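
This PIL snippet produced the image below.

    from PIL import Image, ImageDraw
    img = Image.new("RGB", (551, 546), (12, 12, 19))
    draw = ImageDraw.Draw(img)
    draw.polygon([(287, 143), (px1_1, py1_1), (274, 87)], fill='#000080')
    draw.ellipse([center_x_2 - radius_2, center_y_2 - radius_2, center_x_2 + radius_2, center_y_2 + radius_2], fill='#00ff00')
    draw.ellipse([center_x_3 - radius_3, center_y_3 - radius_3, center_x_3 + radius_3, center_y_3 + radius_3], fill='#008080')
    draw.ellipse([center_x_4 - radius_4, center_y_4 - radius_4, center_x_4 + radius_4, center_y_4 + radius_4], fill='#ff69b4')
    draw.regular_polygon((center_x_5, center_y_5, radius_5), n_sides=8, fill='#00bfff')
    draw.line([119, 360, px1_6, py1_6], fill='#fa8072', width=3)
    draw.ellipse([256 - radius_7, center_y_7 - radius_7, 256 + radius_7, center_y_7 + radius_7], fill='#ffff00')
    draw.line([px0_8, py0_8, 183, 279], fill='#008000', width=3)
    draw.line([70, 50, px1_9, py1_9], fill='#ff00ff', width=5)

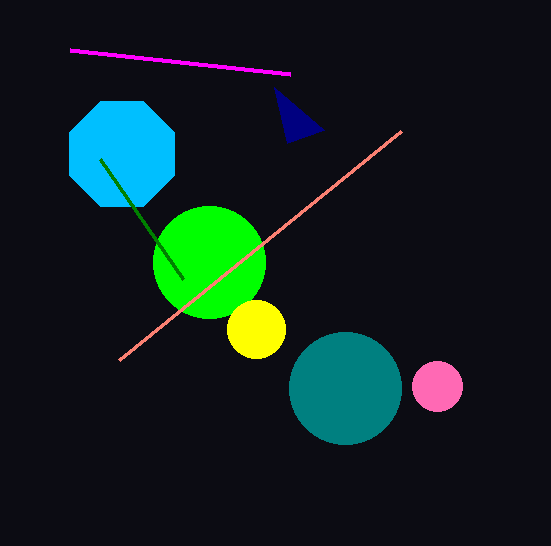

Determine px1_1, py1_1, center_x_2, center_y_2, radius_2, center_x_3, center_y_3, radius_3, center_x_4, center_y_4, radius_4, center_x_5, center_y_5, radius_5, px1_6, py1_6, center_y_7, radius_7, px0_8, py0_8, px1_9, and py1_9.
px1_1 = 324; py1_1 = 130; center_x_2 = 209; center_y_2 = 262; radius_2 = 56; center_x_3 = 345; center_y_3 = 388; radius_3 = 56; center_x_4 = 437; center_y_4 = 386; radius_4 = 25; center_x_5 = 122; center_y_5 = 154; radius_5 = 57; px1_6 = 401; py1_6 = 131; center_y_7 = 329; radius_7 = 29; px0_8 = 100; py0_8 = 159; px1_9 = 290; py1_9 = 74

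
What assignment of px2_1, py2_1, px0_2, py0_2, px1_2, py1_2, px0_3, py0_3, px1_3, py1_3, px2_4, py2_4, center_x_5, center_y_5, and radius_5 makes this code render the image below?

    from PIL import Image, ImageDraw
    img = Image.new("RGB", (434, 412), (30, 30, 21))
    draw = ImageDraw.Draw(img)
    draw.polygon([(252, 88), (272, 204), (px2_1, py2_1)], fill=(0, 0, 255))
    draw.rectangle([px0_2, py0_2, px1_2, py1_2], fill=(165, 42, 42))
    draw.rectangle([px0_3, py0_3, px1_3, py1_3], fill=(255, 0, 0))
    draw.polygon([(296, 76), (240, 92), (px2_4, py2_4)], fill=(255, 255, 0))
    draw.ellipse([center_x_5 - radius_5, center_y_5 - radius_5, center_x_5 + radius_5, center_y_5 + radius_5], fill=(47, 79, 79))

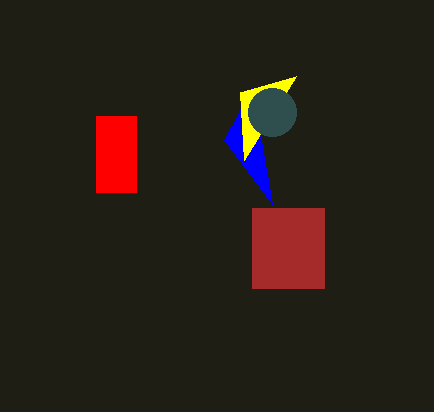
px2_1 = 224, py2_1 = 140, px0_2 = 252, py0_2 = 208, px1_2 = 324, py1_2 = 288, px0_3 = 96, py0_3 = 116, px1_3 = 136, py1_3 = 192, px2_4 = 244, py2_4 = 160, center_x_5 = 272, center_y_5 = 112, radius_5 = 24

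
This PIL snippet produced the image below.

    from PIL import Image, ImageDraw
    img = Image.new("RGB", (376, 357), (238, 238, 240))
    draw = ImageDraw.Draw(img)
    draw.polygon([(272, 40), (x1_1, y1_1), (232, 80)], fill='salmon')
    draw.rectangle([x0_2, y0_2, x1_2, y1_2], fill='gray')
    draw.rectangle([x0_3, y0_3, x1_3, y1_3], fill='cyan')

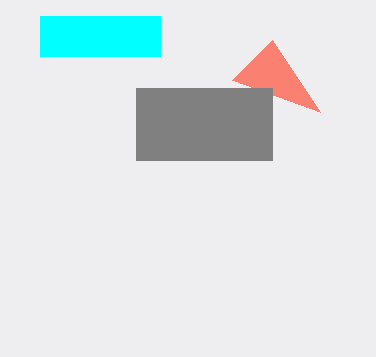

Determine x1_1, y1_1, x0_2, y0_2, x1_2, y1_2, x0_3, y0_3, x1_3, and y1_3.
x1_1 = 320; y1_1 = 112; x0_2 = 136; y0_2 = 88; x1_2 = 272; y1_2 = 160; x0_3 = 40; y0_3 = 16; x1_3 = 160; y1_3 = 56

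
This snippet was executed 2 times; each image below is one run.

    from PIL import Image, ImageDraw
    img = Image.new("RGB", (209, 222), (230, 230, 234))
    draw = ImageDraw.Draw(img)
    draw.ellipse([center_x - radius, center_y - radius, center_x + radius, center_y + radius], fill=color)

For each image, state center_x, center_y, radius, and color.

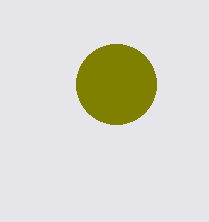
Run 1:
center_x = 116
center_y = 84
radius = 40
color = 'olive'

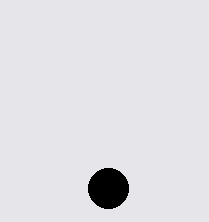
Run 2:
center_x = 108, center_y = 188, radius = 20, color = 'black'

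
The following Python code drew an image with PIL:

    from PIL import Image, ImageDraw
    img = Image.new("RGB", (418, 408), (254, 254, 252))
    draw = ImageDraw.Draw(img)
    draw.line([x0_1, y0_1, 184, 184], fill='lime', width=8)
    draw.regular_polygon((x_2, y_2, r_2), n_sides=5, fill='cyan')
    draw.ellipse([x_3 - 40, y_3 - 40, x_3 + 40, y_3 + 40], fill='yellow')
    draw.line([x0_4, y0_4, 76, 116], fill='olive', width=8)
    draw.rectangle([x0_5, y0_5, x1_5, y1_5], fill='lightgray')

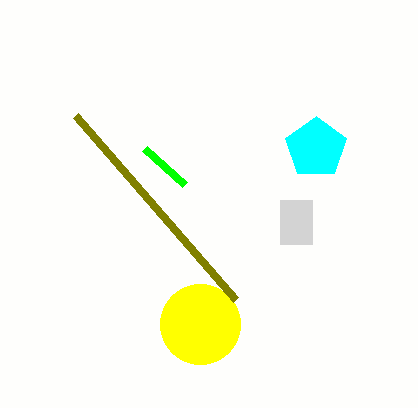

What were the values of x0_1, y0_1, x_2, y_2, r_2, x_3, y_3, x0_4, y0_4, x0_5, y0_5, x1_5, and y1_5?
x0_1 = 144
y0_1 = 148
x_2 = 316
y_2 = 148
r_2 = 32
x_3 = 200
y_3 = 324
x0_4 = 236
y0_4 = 300
x0_5 = 280
y0_5 = 200
x1_5 = 312
y1_5 = 244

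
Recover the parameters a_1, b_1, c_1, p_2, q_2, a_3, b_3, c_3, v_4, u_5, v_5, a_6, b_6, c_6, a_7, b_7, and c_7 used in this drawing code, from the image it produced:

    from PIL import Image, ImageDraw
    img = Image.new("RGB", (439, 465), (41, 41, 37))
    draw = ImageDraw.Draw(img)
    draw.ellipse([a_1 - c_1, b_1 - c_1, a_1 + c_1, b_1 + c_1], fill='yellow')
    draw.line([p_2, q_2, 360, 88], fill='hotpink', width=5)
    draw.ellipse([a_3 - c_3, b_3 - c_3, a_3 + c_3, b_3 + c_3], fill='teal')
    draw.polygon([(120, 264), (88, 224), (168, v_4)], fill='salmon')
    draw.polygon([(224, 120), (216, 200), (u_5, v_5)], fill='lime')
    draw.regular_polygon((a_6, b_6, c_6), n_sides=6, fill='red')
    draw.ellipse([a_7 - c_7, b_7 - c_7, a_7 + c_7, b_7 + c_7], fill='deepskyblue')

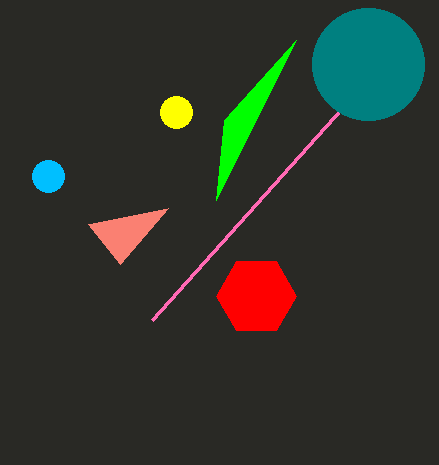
a_1 = 176
b_1 = 112
c_1 = 16
p_2 = 152
q_2 = 320
a_3 = 368
b_3 = 64
c_3 = 56
v_4 = 208
u_5 = 296
v_5 = 40
a_6 = 256
b_6 = 296
c_6 = 40
a_7 = 48
b_7 = 176
c_7 = 16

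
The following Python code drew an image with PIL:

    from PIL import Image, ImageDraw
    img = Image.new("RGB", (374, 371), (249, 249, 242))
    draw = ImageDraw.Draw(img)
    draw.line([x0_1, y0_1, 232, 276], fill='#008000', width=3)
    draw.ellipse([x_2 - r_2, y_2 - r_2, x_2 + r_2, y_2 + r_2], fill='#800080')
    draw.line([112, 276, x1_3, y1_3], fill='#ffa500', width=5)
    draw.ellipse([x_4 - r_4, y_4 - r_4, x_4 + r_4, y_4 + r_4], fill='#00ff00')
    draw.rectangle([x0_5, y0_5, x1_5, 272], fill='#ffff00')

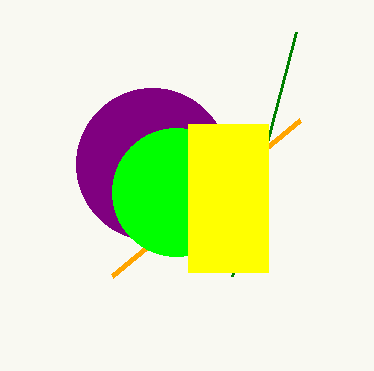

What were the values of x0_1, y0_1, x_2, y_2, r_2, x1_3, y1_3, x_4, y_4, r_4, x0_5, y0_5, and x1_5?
x0_1 = 296, y0_1 = 32, x_2 = 152, y_2 = 164, r_2 = 76, x1_3 = 300, y1_3 = 120, x_4 = 176, y_4 = 192, r_4 = 64, x0_5 = 188, y0_5 = 124, x1_5 = 268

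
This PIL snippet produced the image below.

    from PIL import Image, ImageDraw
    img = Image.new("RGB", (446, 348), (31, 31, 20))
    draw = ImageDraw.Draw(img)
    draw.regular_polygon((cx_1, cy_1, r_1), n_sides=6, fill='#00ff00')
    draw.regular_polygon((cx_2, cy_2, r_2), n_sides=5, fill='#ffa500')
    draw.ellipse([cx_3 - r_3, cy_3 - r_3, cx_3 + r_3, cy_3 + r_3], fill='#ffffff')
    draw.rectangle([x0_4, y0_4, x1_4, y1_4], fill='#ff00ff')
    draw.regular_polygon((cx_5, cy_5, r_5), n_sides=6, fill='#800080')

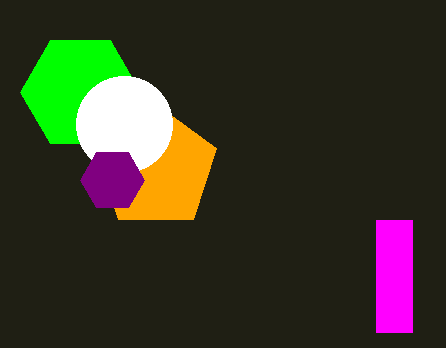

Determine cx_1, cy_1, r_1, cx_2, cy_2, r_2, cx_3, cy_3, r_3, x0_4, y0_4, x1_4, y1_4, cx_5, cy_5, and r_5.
cx_1 = 80; cy_1 = 92; r_1 = 60; cx_2 = 156; cy_2 = 168; r_2 = 64; cx_3 = 124; cy_3 = 124; r_3 = 48; x0_4 = 376; y0_4 = 220; x1_4 = 412; y1_4 = 332; cx_5 = 112; cy_5 = 180; r_5 = 32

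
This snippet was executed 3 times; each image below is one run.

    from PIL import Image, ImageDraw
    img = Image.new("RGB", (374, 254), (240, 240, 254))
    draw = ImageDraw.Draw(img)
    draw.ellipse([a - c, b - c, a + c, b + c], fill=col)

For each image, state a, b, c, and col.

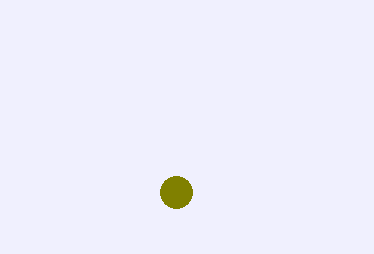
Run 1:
a = 176, b = 192, c = 16, col = 'olive'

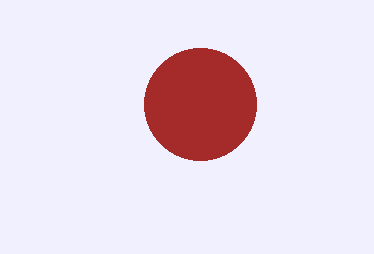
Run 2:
a = 200; b = 104; c = 56; col = 'brown'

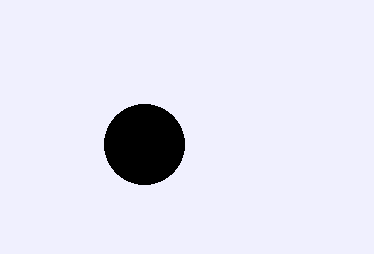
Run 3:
a = 144
b = 144
c = 40
col = 'black'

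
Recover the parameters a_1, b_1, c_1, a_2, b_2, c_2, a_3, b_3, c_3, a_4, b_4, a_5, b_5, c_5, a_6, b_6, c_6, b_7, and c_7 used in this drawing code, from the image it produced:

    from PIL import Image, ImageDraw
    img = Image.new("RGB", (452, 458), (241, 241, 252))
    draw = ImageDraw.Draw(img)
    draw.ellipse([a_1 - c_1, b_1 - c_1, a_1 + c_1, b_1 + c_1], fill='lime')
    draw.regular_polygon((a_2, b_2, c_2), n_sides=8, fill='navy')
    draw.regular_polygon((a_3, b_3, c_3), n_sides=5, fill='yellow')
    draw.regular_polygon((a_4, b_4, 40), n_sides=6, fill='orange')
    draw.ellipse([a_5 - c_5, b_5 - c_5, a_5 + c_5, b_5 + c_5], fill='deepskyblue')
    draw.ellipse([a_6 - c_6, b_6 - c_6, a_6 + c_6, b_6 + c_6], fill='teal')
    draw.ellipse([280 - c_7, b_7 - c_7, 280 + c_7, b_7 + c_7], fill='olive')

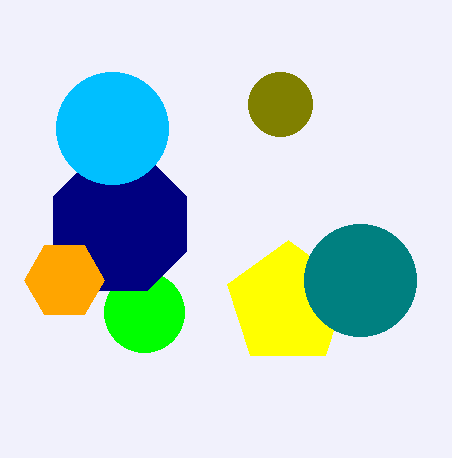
a_1 = 144; b_1 = 312; c_1 = 40; a_2 = 120; b_2 = 224; c_2 = 72; a_3 = 288; b_3 = 304; c_3 = 64; a_4 = 64; b_4 = 280; a_5 = 112; b_5 = 128; c_5 = 56; a_6 = 360; b_6 = 280; c_6 = 56; b_7 = 104; c_7 = 32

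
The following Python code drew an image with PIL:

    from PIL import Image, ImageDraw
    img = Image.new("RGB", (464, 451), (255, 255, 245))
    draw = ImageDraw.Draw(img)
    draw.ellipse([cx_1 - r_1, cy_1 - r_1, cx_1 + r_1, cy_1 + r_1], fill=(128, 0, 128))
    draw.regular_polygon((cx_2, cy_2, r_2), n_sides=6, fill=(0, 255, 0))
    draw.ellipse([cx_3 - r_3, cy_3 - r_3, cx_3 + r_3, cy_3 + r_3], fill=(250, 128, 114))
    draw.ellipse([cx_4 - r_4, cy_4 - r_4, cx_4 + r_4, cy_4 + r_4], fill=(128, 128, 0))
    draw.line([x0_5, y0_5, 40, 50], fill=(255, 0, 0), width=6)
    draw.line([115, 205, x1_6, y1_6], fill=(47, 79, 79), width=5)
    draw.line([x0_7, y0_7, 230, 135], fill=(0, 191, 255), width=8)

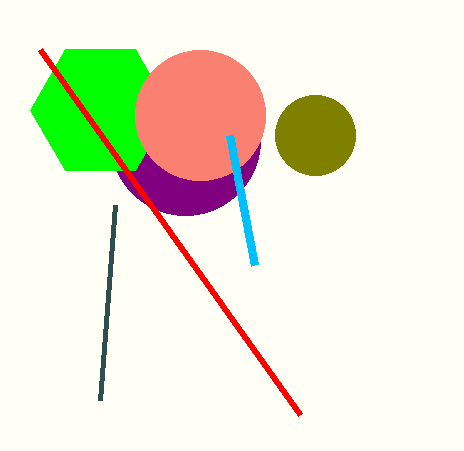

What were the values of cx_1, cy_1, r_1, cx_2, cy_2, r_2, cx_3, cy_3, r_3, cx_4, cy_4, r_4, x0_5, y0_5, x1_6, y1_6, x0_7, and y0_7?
cx_1 = 185; cy_1 = 140; r_1 = 75; cx_2 = 100; cy_2 = 110; r_2 = 70; cx_3 = 200; cy_3 = 115; r_3 = 65; cx_4 = 315; cy_4 = 135; r_4 = 40; x0_5 = 300; y0_5 = 415; x1_6 = 100; y1_6 = 400; x0_7 = 255; y0_7 = 265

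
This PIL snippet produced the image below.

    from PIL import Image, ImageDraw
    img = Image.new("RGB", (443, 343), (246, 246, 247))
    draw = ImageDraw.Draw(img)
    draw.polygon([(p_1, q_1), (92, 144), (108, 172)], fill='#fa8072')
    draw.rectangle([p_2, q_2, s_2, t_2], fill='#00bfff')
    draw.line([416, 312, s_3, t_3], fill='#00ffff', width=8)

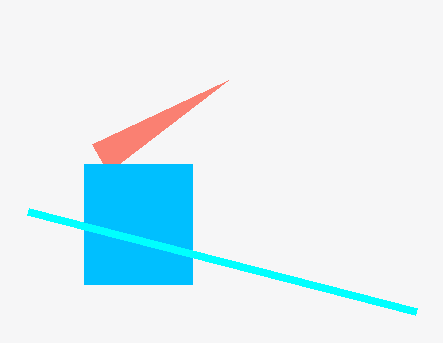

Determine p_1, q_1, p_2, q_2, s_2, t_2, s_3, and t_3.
p_1 = 228
q_1 = 80
p_2 = 84
q_2 = 164
s_2 = 192
t_2 = 284
s_3 = 28
t_3 = 212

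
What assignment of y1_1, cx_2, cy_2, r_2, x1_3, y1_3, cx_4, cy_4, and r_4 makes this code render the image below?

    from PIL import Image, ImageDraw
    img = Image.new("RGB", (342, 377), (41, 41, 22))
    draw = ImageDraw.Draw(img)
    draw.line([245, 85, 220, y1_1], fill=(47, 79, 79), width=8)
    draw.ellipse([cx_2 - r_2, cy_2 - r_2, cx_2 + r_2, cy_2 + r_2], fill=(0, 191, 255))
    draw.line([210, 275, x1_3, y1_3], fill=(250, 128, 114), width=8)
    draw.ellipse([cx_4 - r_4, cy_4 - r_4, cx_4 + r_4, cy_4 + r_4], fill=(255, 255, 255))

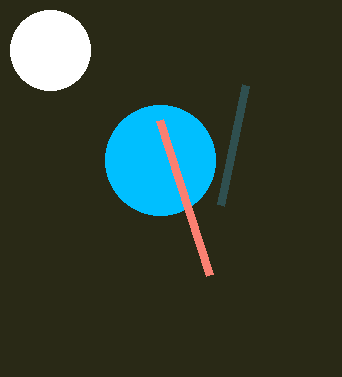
y1_1 = 205; cx_2 = 160; cy_2 = 160; r_2 = 55; x1_3 = 160; y1_3 = 120; cx_4 = 50; cy_4 = 50; r_4 = 40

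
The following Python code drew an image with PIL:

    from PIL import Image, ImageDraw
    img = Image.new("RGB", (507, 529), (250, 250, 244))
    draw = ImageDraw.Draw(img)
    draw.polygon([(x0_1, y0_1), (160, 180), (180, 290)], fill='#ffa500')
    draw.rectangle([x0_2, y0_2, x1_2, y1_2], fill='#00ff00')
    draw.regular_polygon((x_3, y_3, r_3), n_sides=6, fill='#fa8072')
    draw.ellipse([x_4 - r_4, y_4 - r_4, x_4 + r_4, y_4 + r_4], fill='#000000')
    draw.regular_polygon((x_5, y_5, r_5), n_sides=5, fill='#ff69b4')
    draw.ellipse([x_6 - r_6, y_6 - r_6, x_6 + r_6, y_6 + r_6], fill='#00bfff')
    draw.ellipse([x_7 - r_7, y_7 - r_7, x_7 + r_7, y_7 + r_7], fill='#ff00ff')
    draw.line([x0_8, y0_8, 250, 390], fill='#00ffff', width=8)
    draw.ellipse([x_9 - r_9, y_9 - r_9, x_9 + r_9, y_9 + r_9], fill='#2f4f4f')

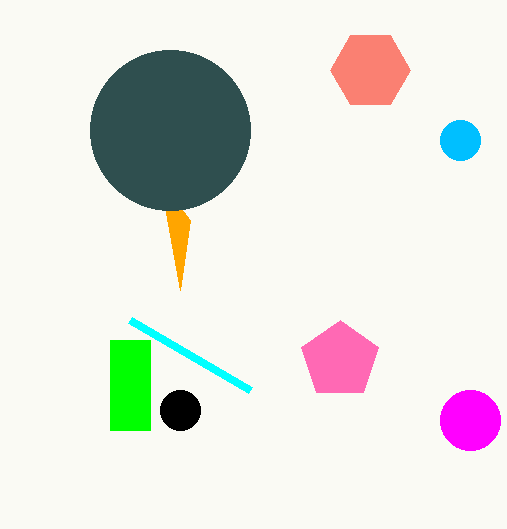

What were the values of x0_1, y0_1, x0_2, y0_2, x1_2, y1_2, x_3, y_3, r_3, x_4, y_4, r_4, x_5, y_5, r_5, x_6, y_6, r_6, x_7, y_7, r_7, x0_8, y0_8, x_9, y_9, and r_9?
x0_1 = 190; y0_1 = 220; x0_2 = 110; y0_2 = 340; x1_2 = 150; y1_2 = 430; x_3 = 370; y_3 = 70; r_3 = 40; x_4 = 180; y_4 = 410; r_4 = 20; x_5 = 340; y_5 = 360; r_5 = 40; x_6 = 460; y_6 = 140; r_6 = 20; x_7 = 470; y_7 = 420; r_7 = 30; x0_8 = 130; y0_8 = 320; x_9 = 170; y_9 = 130; r_9 = 80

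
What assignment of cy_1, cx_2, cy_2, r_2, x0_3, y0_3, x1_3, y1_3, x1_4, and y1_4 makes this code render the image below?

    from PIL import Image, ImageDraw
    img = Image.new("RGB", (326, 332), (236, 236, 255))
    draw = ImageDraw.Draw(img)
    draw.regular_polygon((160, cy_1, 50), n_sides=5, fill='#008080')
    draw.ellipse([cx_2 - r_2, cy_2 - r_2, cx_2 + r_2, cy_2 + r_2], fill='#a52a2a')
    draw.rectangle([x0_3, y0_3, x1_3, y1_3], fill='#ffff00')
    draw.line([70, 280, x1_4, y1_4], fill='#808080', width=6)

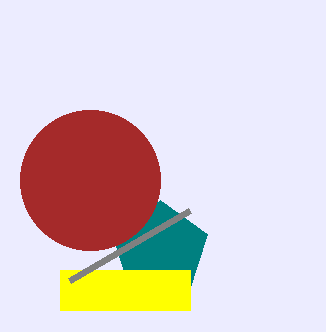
cy_1 = 250
cx_2 = 90
cy_2 = 180
r_2 = 70
x0_3 = 60
y0_3 = 270
x1_3 = 190
y1_3 = 310
x1_4 = 190
y1_4 = 210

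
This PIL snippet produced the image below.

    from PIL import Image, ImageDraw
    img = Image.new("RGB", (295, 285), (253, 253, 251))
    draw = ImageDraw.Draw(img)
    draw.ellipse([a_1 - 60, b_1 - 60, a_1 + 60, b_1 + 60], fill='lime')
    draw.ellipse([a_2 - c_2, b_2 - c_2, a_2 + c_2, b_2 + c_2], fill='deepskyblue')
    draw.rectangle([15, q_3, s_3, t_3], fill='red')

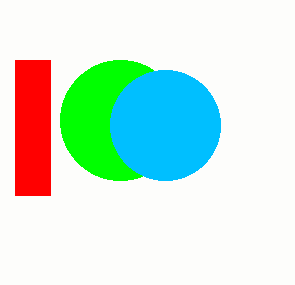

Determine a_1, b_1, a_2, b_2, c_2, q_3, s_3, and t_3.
a_1 = 120
b_1 = 120
a_2 = 165
b_2 = 125
c_2 = 55
q_3 = 60
s_3 = 50
t_3 = 195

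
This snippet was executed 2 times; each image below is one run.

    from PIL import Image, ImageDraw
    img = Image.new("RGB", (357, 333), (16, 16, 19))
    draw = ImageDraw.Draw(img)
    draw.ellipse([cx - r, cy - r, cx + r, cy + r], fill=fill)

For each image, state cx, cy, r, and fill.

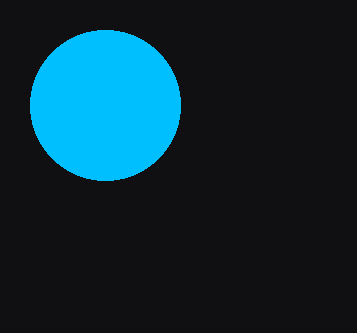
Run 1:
cx = 105
cy = 105
r = 75
fill = 'deepskyblue'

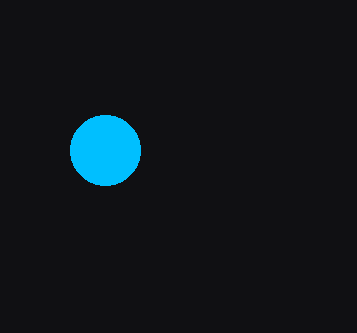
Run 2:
cx = 105
cy = 150
r = 35
fill = 'deepskyblue'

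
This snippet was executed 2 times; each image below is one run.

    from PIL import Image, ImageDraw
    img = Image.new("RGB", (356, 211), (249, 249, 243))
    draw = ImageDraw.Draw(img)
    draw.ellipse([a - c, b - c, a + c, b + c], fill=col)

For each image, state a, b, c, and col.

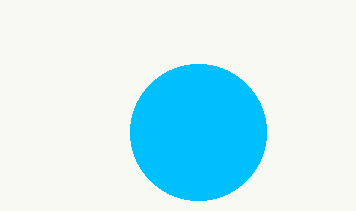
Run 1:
a = 198, b = 132, c = 68, col = 'deepskyblue'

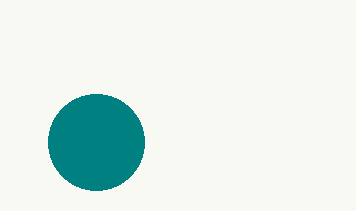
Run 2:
a = 96
b = 142
c = 48
col = 'teal'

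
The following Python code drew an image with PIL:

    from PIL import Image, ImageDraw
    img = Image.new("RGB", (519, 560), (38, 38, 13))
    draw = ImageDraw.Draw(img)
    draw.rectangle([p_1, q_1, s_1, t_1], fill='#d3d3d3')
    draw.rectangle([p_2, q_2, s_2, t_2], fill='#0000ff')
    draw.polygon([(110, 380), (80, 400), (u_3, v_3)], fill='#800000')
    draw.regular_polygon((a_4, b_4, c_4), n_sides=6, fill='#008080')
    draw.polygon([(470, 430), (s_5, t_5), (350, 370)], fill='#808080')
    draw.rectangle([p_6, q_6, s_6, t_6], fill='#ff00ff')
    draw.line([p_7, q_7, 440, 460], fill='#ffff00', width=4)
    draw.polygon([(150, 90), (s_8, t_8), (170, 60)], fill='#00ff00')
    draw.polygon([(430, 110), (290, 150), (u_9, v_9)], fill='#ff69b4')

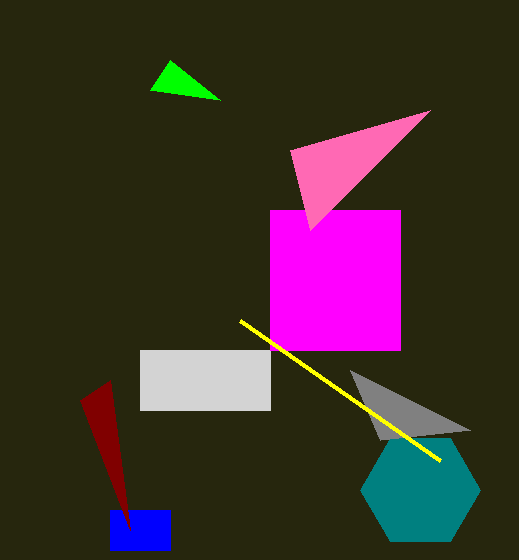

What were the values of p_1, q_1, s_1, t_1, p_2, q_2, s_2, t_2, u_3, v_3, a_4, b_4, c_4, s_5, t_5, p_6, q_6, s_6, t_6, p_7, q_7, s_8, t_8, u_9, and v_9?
p_1 = 140
q_1 = 350
s_1 = 270
t_1 = 410
p_2 = 110
q_2 = 510
s_2 = 170
t_2 = 550
u_3 = 130
v_3 = 530
a_4 = 420
b_4 = 490
c_4 = 60
s_5 = 380
t_5 = 440
p_6 = 270
q_6 = 210
s_6 = 400
t_6 = 350
p_7 = 240
q_7 = 320
s_8 = 220
t_8 = 100
u_9 = 310
v_9 = 230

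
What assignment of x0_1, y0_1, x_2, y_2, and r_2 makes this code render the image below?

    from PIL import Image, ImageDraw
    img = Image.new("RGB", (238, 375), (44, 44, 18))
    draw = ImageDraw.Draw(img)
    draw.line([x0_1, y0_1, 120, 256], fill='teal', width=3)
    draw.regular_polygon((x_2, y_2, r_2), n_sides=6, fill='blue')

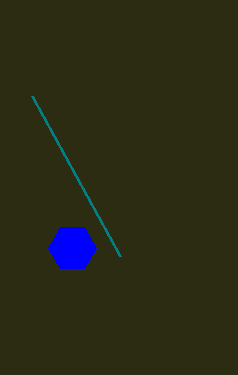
x0_1 = 32; y0_1 = 96; x_2 = 72; y_2 = 248; r_2 = 24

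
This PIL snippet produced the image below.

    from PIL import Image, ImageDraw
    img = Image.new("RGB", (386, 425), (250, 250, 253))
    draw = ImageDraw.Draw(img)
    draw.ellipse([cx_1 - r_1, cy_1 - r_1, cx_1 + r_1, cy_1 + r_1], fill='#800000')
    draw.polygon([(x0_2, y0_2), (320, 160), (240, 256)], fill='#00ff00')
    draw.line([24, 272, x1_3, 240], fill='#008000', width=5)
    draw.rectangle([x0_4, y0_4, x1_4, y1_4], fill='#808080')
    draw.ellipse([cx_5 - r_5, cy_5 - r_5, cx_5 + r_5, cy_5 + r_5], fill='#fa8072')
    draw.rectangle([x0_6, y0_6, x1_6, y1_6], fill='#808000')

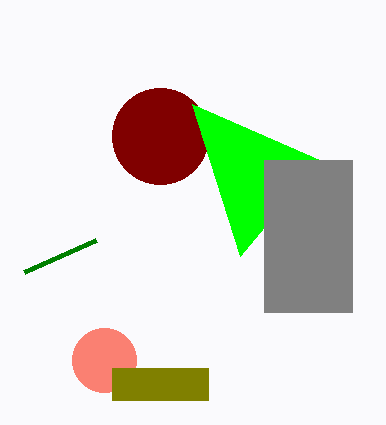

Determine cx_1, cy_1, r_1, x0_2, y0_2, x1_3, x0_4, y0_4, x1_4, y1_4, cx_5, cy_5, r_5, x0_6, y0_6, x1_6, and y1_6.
cx_1 = 160; cy_1 = 136; r_1 = 48; x0_2 = 192; y0_2 = 104; x1_3 = 96; x0_4 = 264; y0_4 = 160; x1_4 = 352; y1_4 = 312; cx_5 = 104; cy_5 = 360; r_5 = 32; x0_6 = 112; y0_6 = 368; x1_6 = 208; y1_6 = 400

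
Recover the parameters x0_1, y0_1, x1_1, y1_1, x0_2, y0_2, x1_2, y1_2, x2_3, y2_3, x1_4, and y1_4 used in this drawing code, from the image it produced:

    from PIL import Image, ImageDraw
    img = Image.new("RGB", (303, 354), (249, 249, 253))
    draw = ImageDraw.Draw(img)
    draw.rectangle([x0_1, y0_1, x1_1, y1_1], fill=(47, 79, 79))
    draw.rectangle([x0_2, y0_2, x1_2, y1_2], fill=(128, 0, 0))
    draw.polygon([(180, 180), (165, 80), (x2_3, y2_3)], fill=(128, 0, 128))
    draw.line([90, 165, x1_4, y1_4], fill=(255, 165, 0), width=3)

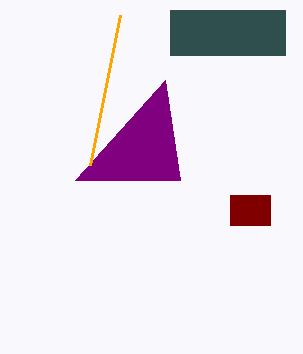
x0_1 = 170
y0_1 = 10
x1_1 = 285
y1_1 = 55
x0_2 = 230
y0_2 = 195
x1_2 = 270
y1_2 = 225
x2_3 = 75
y2_3 = 180
x1_4 = 120
y1_4 = 15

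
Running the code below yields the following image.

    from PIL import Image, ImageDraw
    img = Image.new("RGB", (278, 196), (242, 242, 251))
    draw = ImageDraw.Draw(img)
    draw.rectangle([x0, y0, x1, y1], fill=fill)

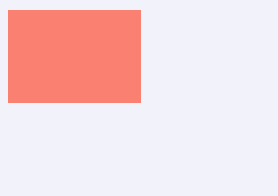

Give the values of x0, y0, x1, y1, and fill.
x0 = 8
y0 = 10
x1 = 140
y1 = 102
fill = 'salmon'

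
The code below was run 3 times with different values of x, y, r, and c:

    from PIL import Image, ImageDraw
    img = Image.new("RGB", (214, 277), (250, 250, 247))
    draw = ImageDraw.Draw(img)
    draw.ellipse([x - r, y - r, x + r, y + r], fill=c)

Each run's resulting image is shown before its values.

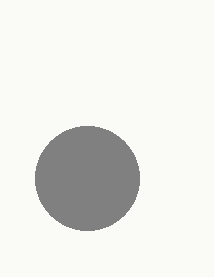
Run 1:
x = 87, y = 178, r = 52, c = 'gray'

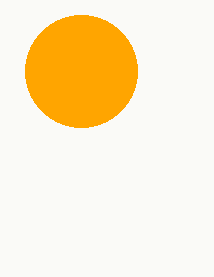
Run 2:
x = 81; y = 71; r = 56; c = 'orange'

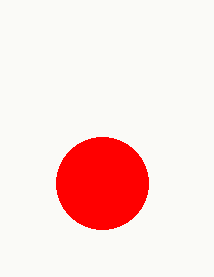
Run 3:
x = 102
y = 183
r = 46
c = 'red'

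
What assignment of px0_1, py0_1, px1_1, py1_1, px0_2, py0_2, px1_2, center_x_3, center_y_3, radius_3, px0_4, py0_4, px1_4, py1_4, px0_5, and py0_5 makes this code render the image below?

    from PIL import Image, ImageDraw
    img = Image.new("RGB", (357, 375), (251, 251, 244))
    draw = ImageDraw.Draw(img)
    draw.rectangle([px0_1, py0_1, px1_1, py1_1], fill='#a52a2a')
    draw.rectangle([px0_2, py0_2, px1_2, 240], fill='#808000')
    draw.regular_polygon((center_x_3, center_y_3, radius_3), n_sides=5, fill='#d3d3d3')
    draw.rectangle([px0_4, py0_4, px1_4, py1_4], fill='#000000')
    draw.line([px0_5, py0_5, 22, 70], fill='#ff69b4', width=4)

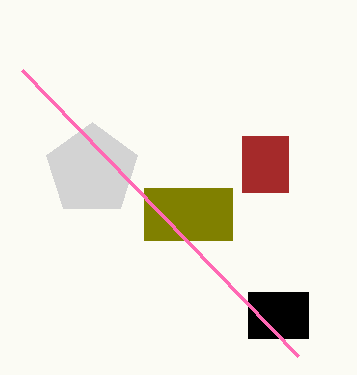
px0_1 = 242, py0_1 = 136, px1_1 = 288, py1_1 = 192, px0_2 = 144, py0_2 = 188, px1_2 = 232, center_x_3 = 92, center_y_3 = 170, radius_3 = 48, px0_4 = 248, py0_4 = 292, px1_4 = 308, py1_4 = 338, px0_5 = 298, py0_5 = 356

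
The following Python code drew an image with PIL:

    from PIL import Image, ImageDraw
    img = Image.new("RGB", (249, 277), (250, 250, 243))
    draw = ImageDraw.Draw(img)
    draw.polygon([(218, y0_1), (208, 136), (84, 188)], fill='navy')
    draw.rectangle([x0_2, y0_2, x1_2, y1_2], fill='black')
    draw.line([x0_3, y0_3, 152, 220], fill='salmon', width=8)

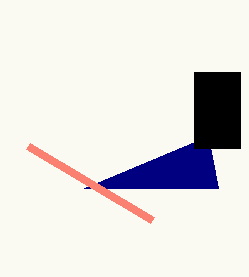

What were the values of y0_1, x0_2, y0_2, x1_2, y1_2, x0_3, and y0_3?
y0_1 = 188, x0_2 = 194, y0_2 = 72, x1_2 = 240, y1_2 = 148, x0_3 = 28, y0_3 = 146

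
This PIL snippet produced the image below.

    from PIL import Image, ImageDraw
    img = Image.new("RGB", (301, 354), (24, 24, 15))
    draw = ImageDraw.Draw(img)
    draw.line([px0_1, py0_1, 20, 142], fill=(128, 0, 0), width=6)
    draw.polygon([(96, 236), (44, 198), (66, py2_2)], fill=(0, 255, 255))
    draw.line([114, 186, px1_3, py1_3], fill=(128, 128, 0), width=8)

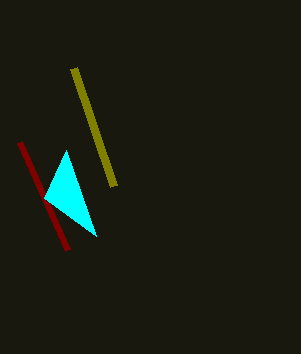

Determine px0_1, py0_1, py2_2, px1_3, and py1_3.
px0_1 = 68, py0_1 = 250, py2_2 = 150, px1_3 = 74, py1_3 = 68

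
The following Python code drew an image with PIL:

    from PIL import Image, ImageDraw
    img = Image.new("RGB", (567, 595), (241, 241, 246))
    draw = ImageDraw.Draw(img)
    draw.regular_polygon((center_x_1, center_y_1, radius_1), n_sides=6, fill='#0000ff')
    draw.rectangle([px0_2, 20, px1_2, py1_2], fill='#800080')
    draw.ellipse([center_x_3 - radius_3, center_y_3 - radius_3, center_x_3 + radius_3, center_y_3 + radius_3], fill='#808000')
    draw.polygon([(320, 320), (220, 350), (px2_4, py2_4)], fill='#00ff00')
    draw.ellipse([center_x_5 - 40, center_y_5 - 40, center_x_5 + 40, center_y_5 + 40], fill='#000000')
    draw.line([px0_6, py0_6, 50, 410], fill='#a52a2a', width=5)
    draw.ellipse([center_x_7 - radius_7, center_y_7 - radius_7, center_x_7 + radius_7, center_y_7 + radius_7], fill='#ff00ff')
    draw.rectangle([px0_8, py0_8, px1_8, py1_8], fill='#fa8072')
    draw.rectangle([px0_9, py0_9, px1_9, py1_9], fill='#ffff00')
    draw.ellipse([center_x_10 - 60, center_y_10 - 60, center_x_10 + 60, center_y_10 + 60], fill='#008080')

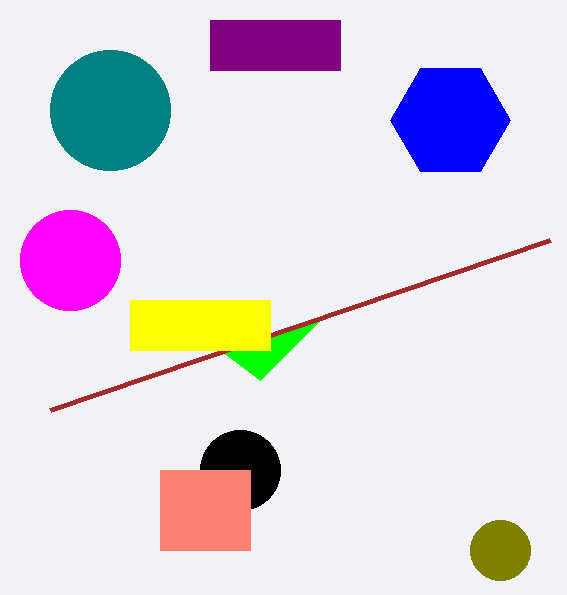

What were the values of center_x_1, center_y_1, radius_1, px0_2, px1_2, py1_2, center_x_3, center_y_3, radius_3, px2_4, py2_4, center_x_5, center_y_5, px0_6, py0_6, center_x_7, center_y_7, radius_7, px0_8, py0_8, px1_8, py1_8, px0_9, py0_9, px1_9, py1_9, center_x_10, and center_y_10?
center_x_1 = 450; center_y_1 = 120; radius_1 = 60; px0_2 = 210; px1_2 = 340; py1_2 = 70; center_x_3 = 500; center_y_3 = 550; radius_3 = 30; px2_4 = 260; py2_4 = 380; center_x_5 = 240; center_y_5 = 470; px0_6 = 550; py0_6 = 240; center_x_7 = 70; center_y_7 = 260; radius_7 = 50; px0_8 = 160; py0_8 = 470; px1_8 = 250; py1_8 = 550; px0_9 = 130; py0_9 = 300; px1_9 = 270; py1_9 = 350; center_x_10 = 110; center_y_10 = 110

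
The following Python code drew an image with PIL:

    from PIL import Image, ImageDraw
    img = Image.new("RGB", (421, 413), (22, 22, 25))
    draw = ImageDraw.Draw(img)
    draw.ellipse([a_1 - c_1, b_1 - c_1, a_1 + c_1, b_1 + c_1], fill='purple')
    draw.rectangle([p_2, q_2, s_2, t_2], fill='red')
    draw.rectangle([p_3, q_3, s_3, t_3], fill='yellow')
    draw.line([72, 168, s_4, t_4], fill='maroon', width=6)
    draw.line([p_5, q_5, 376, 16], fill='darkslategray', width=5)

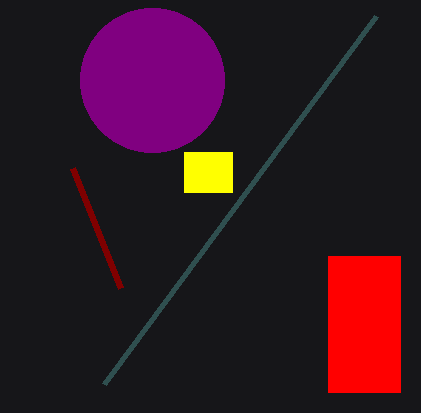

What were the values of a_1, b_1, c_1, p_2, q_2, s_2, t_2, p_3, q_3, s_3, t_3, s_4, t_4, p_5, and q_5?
a_1 = 152
b_1 = 80
c_1 = 72
p_2 = 328
q_2 = 256
s_2 = 400
t_2 = 392
p_3 = 184
q_3 = 152
s_3 = 232
t_3 = 192
s_4 = 120
t_4 = 288
p_5 = 104
q_5 = 384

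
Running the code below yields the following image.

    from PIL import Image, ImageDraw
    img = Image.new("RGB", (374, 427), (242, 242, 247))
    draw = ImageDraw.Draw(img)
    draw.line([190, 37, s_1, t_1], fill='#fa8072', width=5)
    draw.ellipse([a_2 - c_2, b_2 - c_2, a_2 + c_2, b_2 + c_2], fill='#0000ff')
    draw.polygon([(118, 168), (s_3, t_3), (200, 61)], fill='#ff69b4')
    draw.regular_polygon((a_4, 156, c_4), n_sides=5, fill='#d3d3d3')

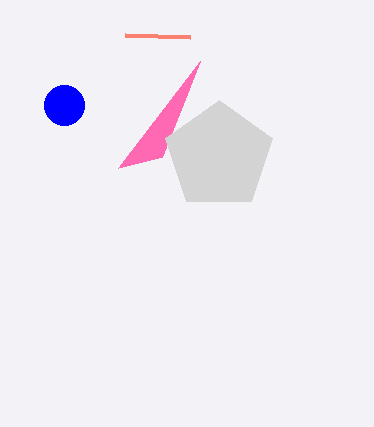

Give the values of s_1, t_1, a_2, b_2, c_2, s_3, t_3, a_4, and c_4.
s_1 = 125
t_1 = 35
a_2 = 64
b_2 = 105
c_2 = 20
s_3 = 162
t_3 = 157
a_4 = 219
c_4 = 56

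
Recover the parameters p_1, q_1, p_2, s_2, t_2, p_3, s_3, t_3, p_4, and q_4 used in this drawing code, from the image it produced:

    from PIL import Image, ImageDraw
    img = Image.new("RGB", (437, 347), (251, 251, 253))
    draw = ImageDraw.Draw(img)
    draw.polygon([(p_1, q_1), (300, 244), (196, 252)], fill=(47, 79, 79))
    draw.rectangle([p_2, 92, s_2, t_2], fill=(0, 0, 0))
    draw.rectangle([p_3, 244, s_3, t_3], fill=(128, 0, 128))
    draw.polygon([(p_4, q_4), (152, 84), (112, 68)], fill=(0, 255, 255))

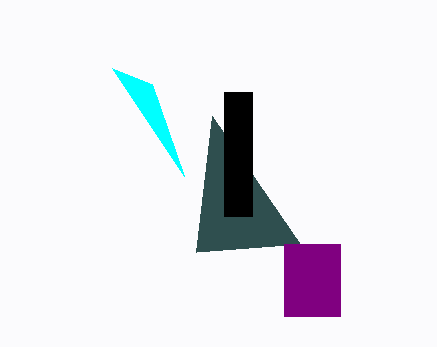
p_1 = 212; q_1 = 116; p_2 = 224; s_2 = 252; t_2 = 216; p_3 = 284; s_3 = 340; t_3 = 316; p_4 = 184; q_4 = 176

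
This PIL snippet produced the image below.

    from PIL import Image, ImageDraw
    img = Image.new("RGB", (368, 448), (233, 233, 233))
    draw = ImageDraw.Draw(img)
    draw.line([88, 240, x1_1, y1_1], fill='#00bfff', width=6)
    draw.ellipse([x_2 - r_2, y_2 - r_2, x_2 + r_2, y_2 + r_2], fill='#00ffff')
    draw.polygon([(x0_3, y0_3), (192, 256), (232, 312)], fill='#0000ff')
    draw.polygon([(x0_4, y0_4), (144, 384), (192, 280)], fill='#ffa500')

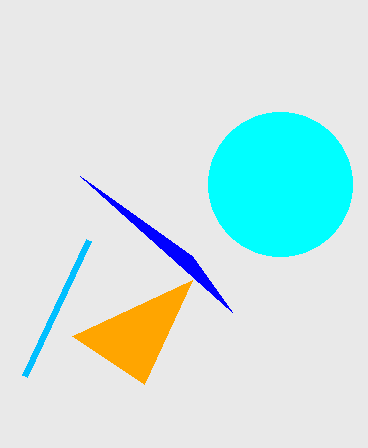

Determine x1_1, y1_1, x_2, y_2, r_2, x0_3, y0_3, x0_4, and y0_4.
x1_1 = 24, y1_1 = 376, x_2 = 280, y_2 = 184, r_2 = 72, x0_3 = 80, y0_3 = 176, x0_4 = 72, y0_4 = 336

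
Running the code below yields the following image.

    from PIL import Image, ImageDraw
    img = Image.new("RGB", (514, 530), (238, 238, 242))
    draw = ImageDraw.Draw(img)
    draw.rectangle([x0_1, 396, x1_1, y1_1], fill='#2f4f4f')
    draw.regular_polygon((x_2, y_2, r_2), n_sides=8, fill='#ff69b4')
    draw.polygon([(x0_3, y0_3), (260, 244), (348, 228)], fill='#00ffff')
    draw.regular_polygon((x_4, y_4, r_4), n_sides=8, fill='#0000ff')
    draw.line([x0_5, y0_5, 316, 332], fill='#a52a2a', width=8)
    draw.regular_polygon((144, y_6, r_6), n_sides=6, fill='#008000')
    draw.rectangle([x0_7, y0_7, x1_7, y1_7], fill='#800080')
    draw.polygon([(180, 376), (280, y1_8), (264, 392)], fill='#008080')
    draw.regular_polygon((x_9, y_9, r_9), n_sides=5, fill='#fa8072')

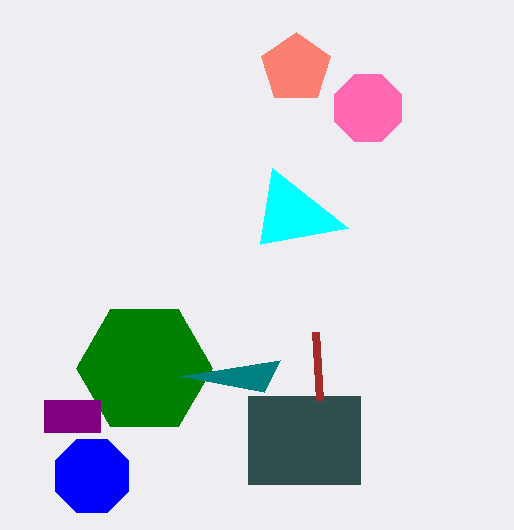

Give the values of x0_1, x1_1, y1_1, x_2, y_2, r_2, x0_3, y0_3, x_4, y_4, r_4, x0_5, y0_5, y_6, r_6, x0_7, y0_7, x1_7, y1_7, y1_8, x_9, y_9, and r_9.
x0_1 = 248
x1_1 = 360
y1_1 = 484
x_2 = 368
y_2 = 108
r_2 = 36
x0_3 = 272
y0_3 = 168
x_4 = 92
y_4 = 476
r_4 = 40
x0_5 = 320
y0_5 = 400
y_6 = 368
r_6 = 68
x0_7 = 44
y0_7 = 400
x1_7 = 100
y1_7 = 432
y1_8 = 360
x_9 = 296
y_9 = 68
r_9 = 36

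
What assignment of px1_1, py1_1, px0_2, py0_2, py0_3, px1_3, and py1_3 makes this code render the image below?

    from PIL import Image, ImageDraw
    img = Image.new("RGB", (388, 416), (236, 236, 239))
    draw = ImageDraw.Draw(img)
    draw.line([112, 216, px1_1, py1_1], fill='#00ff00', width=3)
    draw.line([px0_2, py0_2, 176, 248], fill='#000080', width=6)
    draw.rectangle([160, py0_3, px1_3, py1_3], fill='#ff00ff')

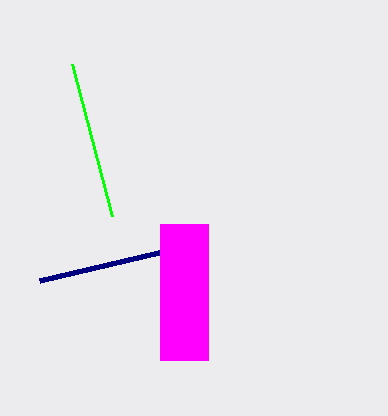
px1_1 = 72
py1_1 = 64
px0_2 = 40
py0_2 = 280
py0_3 = 224
px1_3 = 208
py1_3 = 360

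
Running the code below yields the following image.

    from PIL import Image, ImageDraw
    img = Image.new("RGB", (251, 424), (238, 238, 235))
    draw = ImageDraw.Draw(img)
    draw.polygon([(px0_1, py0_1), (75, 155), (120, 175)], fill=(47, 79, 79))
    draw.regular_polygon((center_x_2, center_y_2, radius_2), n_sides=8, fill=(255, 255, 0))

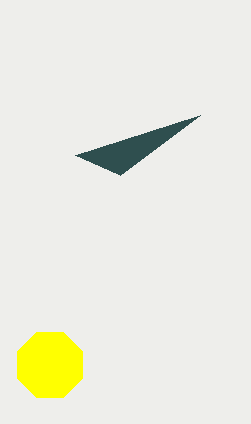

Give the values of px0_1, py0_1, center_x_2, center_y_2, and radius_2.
px0_1 = 200, py0_1 = 115, center_x_2 = 50, center_y_2 = 365, radius_2 = 35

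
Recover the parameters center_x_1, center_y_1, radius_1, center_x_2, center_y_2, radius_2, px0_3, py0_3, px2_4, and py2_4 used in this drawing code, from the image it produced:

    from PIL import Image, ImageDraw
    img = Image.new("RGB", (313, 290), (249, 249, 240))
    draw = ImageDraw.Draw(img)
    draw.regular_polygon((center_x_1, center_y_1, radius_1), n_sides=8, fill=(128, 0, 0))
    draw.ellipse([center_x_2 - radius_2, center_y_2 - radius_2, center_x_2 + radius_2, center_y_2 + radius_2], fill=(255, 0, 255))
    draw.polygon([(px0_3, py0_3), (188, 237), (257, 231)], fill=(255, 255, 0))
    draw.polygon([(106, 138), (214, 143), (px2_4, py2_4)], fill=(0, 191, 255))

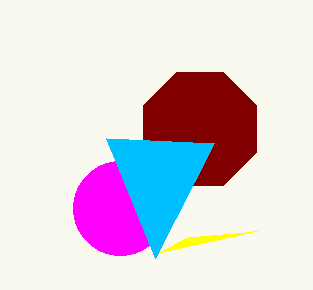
center_x_1 = 200; center_y_1 = 129; radius_1 = 61; center_x_2 = 120; center_y_2 = 208; radius_2 = 47; px0_3 = 157; py0_3 = 253; px2_4 = 155; py2_4 = 258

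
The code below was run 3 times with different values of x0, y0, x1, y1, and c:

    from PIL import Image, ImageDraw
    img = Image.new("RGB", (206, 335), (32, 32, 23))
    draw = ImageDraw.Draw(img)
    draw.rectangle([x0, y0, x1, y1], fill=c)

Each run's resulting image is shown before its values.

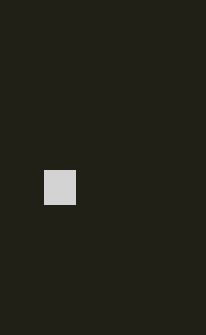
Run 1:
x0 = 44, y0 = 170, x1 = 75, y1 = 204, c = 'lightgray'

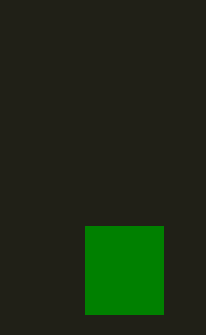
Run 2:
x0 = 85; y0 = 226; x1 = 163; y1 = 314; c = 'green'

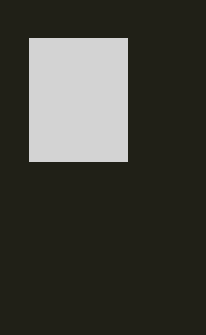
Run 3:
x0 = 29; y0 = 38; x1 = 127; y1 = 161; c = 'lightgray'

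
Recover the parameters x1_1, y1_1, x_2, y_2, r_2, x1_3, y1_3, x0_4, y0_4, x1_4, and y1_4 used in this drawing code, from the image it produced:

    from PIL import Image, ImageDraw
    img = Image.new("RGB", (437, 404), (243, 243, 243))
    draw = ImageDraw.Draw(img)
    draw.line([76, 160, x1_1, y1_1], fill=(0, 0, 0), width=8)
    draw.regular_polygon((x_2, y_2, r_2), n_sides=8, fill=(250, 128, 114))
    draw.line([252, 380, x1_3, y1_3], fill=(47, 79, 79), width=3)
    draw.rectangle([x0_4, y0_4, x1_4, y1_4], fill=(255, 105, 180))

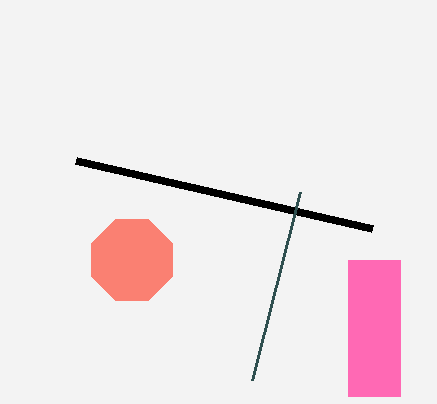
x1_1 = 372; y1_1 = 228; x_2 = 132; y_2 = 260; r_2 = 44; x1_3 = 300; y1_3 = 192; x0_4 = 348; y0_4 = 260; x1_4 = 400; y1_4 = 396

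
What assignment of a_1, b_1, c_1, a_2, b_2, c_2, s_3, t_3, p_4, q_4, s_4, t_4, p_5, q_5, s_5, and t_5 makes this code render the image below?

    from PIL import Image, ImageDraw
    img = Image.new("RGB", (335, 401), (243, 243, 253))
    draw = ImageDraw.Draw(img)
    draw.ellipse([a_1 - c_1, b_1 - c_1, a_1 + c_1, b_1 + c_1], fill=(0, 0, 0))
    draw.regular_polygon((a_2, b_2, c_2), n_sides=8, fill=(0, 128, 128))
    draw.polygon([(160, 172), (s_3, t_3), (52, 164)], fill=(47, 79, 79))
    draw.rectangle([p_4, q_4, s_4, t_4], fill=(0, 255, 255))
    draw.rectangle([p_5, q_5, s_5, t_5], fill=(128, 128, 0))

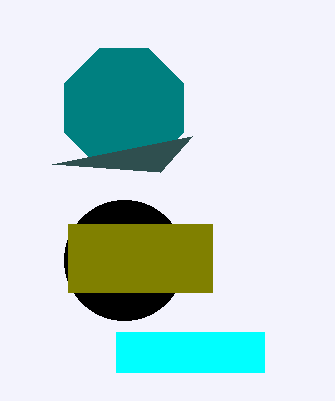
a_1 = 124, b_1 = 260, c_1 = 60, a_2 = 124, b_2 = 108, c_2 = 64, s_3 = 192, t_3 = 136, p_4 = 116, q_4 = 332, s_4 = 264, t_4 = 372, p_5 = 68, q_5 = 224, s_5 = 212, t_5 = 292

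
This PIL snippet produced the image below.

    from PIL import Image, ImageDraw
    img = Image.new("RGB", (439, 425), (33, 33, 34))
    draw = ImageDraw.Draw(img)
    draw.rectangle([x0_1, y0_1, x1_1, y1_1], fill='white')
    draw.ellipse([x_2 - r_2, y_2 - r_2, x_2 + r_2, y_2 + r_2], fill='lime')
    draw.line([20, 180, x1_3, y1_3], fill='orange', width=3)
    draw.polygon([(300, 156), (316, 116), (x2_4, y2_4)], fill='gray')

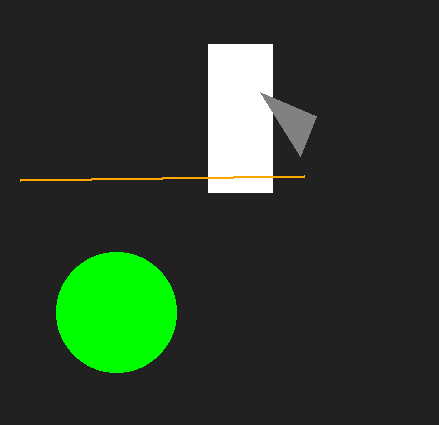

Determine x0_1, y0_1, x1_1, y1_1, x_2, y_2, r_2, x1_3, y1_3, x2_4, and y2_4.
x0_1 = 208
y0_1 = 44
x1_1 = 272
y1_1 = 192
x_2 = 116
y_2 = 312
r_2 = 60
x1_3 = 304
y1_3 = 176
x2_4 = 260
y2_4 = 92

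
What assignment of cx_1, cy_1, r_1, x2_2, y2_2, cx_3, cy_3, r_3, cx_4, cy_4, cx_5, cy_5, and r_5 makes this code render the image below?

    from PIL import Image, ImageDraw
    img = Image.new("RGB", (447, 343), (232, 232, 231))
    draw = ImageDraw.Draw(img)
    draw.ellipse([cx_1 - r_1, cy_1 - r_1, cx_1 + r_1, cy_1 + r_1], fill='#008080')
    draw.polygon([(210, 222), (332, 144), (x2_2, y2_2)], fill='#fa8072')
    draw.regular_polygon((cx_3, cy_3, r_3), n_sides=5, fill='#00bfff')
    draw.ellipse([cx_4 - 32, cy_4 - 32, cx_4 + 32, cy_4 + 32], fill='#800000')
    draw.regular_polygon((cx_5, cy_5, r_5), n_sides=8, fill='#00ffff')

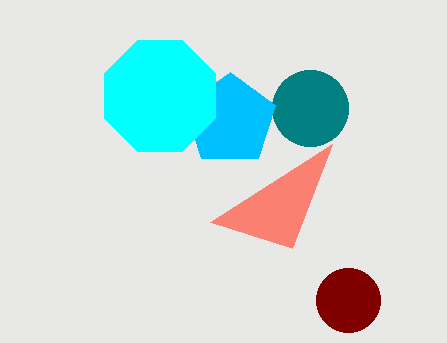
cx_1 = 310, cy_1 = 108, r_1 = 38, x2_2 = 292, y2_2 = 248, cx_3 = 230, cy_3 = 120, r_3 = 48, cx_4 = 348, cy_4 = 300, cx_5 = 160, cy_5 = 96, r_5 = 60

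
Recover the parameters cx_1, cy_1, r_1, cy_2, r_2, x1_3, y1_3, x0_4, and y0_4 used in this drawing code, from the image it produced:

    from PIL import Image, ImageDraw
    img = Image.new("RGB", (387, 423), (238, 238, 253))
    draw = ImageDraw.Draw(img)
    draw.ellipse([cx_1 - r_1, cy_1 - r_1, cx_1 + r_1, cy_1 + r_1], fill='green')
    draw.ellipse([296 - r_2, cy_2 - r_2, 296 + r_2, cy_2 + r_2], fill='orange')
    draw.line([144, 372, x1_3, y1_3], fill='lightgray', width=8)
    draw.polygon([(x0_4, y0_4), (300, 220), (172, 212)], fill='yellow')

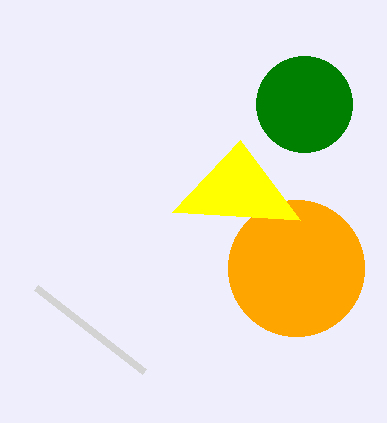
cx_1 = 304, cy_1 = 104, r_1 = 48, cy_2 = 268, r_2 = 68, x1_3 = 36, y1_3 = 288, x0_4 = 240, y0_4 = 140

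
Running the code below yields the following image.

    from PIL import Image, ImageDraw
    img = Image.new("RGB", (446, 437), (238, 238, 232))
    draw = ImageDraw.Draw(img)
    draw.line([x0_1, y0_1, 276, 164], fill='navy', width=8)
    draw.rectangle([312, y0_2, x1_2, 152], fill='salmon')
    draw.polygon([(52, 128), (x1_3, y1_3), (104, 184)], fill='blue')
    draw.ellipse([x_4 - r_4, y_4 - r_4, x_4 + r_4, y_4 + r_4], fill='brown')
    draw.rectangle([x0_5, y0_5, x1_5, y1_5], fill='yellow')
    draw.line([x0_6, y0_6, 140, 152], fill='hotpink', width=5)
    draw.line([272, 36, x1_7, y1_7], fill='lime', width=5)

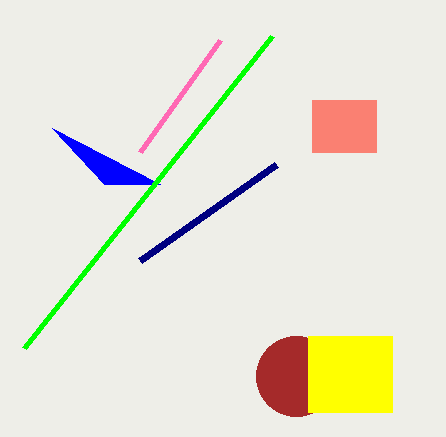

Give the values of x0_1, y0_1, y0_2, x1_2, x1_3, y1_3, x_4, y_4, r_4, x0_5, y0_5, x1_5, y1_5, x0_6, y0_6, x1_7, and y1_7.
x0_1 = 140, y0_1 = 260, y0_2 = 100, x1_2 = 376, x1_3 = 160, y1_3 = 184, x_4 = 296, y_4 = 376, r_4 = 40, x0_5 = 308, y0_5 = 336, x1_5 = 392, y1_5 = 412, x0_6 = 220, y0_6 = 40, x1_7 = 24, y1_7 = 348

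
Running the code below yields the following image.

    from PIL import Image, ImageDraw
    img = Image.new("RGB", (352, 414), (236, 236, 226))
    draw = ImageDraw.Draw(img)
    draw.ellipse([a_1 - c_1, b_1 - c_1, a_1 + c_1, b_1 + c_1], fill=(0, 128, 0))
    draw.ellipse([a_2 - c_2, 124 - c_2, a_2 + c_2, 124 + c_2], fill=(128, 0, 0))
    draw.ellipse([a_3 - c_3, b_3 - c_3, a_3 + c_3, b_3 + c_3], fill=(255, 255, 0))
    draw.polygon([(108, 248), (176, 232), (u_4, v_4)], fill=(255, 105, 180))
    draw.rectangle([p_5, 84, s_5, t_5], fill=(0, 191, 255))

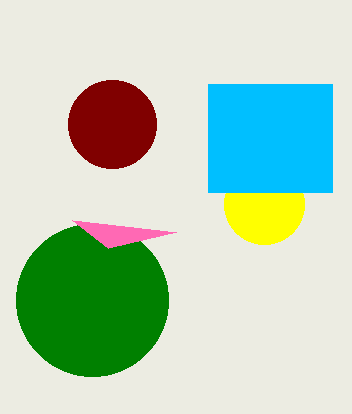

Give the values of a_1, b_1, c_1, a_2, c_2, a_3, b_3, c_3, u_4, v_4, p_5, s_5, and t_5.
a_1 = 92, b_1 = 300, c_1 = 76, a_2 = 112, c_2 = 44, a_3 = 264, b_3 = 204, c_3 = 40, u_4 = 72, v_4 = 220, p_5 = 208, s_5 = 332, t_5 = 192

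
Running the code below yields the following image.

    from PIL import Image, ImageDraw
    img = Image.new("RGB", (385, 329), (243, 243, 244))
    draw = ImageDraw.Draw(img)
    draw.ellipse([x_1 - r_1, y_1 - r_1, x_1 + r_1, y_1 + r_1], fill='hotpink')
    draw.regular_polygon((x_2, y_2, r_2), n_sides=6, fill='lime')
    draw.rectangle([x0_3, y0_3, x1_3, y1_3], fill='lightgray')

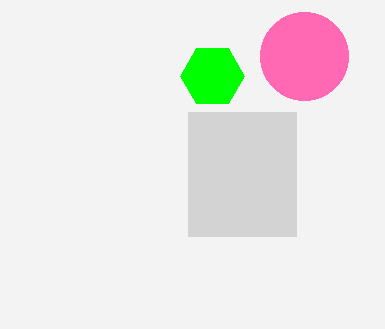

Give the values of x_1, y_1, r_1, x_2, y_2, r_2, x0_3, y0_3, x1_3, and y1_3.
x_1 = 304, y_1 = 56, r_1 = 44, x_2 = 212, y_2 = 76, r_2 = 32, x0_3 = 188, y0_3 = 112, x1_3 = 296, y1_3 = 236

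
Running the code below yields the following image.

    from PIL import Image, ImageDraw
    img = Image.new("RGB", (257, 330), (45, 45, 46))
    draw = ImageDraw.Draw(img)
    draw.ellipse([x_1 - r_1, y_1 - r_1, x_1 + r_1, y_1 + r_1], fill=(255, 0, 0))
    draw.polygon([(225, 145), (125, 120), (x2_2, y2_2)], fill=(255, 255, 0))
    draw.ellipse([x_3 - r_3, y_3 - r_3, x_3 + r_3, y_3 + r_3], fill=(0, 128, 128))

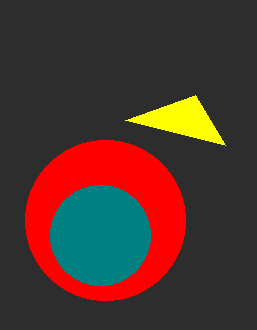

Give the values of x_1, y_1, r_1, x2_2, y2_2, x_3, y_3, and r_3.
x_1 = 105
y_1 = 220
r_1 = 80
x2_2 = 195
y2_2 = 95
x_3 = 100
y_3 = 235
r_3 = 50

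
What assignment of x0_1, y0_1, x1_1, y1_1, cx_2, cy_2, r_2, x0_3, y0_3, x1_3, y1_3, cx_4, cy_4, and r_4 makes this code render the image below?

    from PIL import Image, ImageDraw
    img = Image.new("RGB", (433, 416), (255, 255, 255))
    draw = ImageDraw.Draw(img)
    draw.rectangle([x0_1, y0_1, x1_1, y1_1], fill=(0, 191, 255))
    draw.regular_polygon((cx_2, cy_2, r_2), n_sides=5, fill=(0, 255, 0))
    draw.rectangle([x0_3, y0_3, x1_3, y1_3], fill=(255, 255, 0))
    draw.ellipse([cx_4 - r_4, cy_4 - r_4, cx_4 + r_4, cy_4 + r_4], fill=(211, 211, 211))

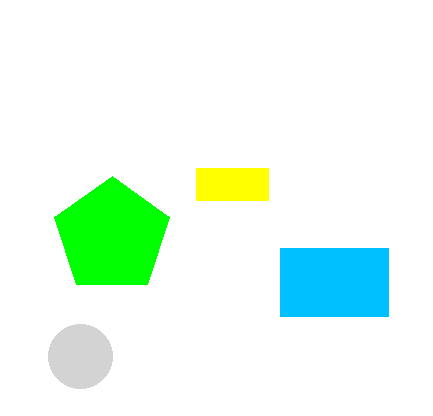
x0_1 = 280
y0_1 = 248
x1_1 = 388
y1_1 = 316
cx_2 = 112
cy_2 = 236
r_2 = 60
x0_3 = 196
y0_3 = 168
x1_3 = 268
y1_3 = 200
cx_4 = 80
cy_4 = 356
r_4 = 32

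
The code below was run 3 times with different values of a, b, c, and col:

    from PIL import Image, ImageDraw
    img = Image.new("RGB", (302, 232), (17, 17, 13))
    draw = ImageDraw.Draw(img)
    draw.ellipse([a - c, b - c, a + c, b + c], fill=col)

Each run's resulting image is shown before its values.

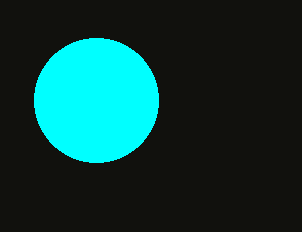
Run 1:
a = 96; b = 100; c = 62; col = 'cyan'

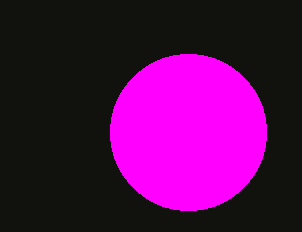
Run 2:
a = 188, b = 132, c = 78, col = 'magenta'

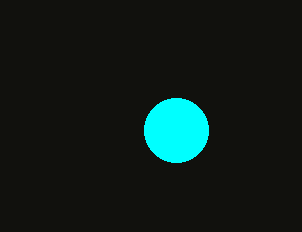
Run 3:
a = 176, b = 130, c = 32, col = 'cyan'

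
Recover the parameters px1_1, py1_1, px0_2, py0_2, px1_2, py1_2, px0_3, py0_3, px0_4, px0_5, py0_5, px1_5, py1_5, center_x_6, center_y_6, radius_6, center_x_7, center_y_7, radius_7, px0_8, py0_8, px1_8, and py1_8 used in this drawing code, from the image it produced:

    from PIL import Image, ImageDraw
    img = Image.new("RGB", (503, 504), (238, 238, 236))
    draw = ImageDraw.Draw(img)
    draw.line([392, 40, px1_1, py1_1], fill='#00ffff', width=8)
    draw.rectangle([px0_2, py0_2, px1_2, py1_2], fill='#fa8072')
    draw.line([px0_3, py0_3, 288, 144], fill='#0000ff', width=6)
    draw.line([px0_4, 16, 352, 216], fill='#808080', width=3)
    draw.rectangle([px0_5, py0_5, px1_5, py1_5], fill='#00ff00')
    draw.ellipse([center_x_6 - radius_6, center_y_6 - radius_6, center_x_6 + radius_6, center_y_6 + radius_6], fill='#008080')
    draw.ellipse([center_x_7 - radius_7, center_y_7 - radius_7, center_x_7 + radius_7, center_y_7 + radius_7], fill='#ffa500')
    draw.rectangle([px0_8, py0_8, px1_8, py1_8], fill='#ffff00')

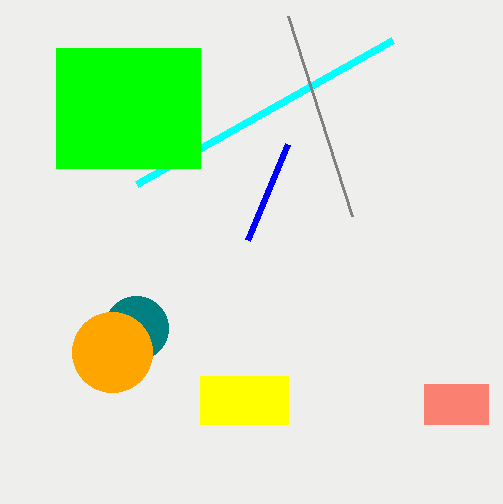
px1_1 = 136; py1_1 = 184; px0_2 = 424; py0_2 = 384; px1_2 = 488; py1_2 = 424; px0_3 = 248; py0_3 = 240; px0_4 = 288; px0_5 = 56; py0_5 = 48; px1_5 = 200; py1_5 = 168; center_x_6 = 136; center_y_6 = 328; radius_6 = 32; center_x_7 = 112; center_y_7 = 352; radius_7 = 40; px0_8 = 200; py0_8 = 376; px1_8 = 288; py1_8 = 424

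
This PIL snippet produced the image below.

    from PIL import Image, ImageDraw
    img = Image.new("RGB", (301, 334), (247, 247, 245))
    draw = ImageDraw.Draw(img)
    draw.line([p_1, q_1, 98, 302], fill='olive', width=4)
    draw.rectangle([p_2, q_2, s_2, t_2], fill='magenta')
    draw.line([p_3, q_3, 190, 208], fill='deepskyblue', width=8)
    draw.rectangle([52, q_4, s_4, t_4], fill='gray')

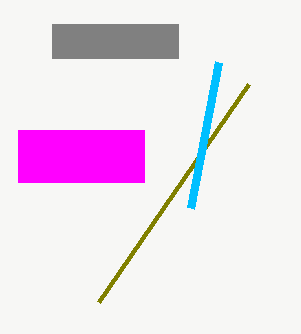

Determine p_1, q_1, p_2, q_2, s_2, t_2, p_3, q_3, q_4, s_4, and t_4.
p_1 = 248, q_1 = 84, p_2 = 18, q_2 = 130, s_2 = 144, t_2 = 182, p_3 = 218, q_3 = 62, q_4 = 24, s_4 = 178, t_4 = 58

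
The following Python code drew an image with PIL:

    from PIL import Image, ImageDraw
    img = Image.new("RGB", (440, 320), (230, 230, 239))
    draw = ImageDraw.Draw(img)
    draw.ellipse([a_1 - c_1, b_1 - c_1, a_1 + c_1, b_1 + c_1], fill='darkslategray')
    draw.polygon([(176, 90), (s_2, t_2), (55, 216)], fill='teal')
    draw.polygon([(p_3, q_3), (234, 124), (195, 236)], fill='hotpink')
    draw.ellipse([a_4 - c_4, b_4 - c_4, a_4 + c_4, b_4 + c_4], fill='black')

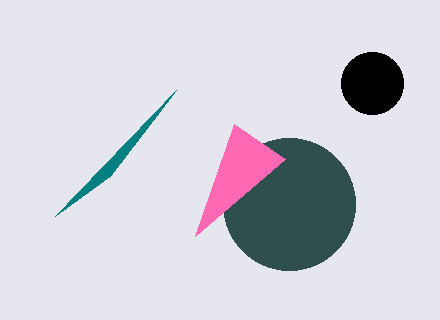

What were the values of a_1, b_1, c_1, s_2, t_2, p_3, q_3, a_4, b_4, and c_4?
a_1 = 289, b_1 = 204, c_1 = 66, s_2 = 110, t_2 = 176, p_3 = 285, q_3 = 159, a_4 = 372, b_4 = 83, c_4 = 31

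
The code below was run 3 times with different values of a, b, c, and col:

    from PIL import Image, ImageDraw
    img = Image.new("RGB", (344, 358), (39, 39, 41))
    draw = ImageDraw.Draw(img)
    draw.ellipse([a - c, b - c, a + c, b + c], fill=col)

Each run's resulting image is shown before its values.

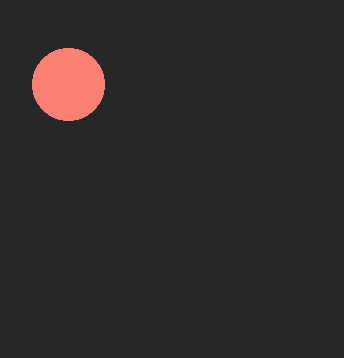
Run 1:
a = 68
b = 84
c = 36
col = 'salmon'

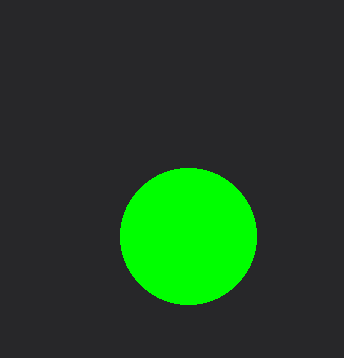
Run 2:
a = 188
b = 236
c = 68
col = 'lime'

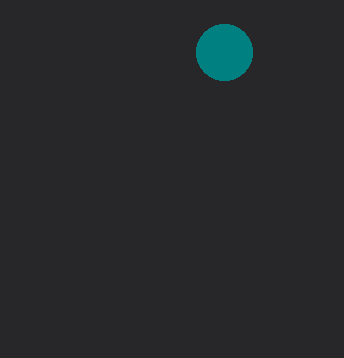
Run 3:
a = 224; b = 52; c = 28; col = 'teal'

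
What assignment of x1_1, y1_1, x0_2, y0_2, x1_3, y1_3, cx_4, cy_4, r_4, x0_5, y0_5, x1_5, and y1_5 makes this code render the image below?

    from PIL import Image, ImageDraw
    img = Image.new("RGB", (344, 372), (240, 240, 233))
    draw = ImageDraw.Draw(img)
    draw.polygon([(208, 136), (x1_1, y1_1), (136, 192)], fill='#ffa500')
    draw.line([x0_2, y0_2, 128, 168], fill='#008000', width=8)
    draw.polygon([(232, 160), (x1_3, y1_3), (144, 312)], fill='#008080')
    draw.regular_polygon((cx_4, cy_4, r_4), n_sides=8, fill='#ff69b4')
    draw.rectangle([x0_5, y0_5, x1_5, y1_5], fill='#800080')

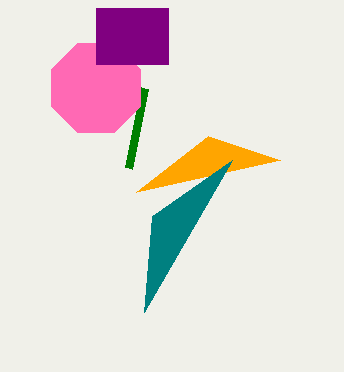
x1_1 = 280; y1_1 = 160; x0_2 = 144; y0_2 = 88; x1_3 = 152; y1_3 = 216; cx_4 = 96; cy_4 = 88; r_4 = 48; x0_5 = 96; y0_5 = 8; x1_5 = 168; y1_5 = 64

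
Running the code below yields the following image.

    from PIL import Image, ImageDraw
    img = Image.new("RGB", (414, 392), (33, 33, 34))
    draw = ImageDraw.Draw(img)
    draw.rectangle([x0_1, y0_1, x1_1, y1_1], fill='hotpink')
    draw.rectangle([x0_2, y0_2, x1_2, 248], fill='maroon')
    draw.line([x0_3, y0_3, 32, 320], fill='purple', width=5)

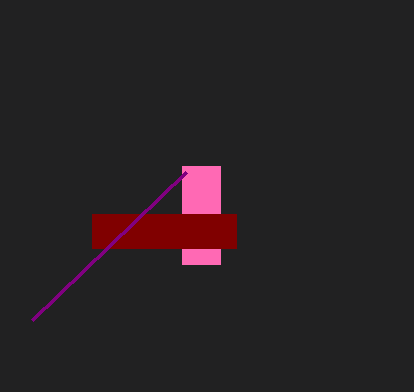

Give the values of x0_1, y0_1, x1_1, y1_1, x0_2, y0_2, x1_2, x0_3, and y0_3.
x0_1 = 182, y0_1 = 166, x1_1 = 220, y1_1 = 264, x0_2 = 92, y0_2 = 214, x1_2 = 236, x0_3 = 186, y0_3 = 172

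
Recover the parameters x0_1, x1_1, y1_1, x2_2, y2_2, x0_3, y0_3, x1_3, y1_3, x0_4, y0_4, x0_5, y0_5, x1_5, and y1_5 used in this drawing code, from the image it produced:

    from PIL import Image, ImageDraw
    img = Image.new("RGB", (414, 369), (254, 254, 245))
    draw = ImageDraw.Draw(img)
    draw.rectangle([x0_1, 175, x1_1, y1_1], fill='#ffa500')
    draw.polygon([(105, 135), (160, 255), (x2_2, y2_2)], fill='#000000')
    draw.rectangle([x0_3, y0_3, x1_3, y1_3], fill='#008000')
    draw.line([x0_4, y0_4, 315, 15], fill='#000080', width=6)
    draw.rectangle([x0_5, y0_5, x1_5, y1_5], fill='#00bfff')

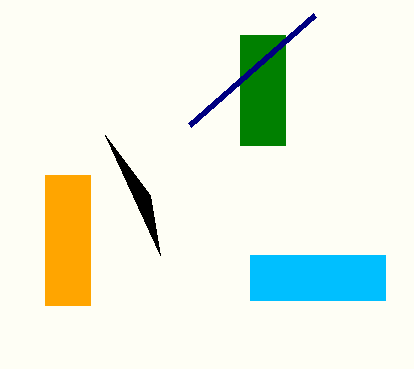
x0_1 = 45; x1_1 = 90; y1_1 = 305; x2_2 = 150; y2_2 = 195; x0_3 = 240; y0_3 = 35; x1_3 = 285; y1_3 = 145; x0_4 = 190; y0_4 = 125; x0_5 = 250; y0_5 = 255; x1_5 = 385; y1_5 = 300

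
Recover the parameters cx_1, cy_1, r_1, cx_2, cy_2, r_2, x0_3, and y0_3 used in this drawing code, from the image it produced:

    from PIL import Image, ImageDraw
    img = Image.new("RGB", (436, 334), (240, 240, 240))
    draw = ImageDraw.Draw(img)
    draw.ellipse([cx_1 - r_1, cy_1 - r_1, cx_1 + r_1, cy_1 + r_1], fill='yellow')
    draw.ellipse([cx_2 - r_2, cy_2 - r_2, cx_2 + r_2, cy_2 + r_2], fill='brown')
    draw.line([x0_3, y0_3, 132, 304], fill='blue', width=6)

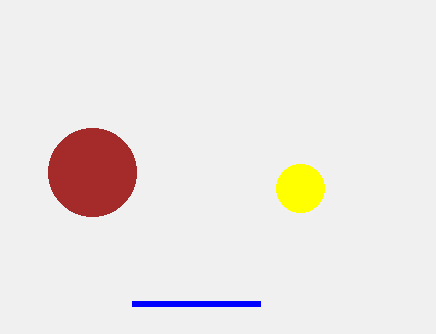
cx_1 = 300, cy_1 = 188, r_1 = 24, cx_2 = 92, cy_2 = 172, r_2 = 44, x0_3 = 260, y0_3 = 304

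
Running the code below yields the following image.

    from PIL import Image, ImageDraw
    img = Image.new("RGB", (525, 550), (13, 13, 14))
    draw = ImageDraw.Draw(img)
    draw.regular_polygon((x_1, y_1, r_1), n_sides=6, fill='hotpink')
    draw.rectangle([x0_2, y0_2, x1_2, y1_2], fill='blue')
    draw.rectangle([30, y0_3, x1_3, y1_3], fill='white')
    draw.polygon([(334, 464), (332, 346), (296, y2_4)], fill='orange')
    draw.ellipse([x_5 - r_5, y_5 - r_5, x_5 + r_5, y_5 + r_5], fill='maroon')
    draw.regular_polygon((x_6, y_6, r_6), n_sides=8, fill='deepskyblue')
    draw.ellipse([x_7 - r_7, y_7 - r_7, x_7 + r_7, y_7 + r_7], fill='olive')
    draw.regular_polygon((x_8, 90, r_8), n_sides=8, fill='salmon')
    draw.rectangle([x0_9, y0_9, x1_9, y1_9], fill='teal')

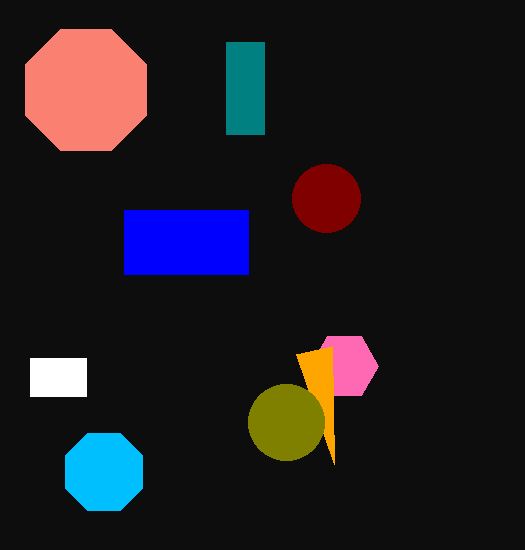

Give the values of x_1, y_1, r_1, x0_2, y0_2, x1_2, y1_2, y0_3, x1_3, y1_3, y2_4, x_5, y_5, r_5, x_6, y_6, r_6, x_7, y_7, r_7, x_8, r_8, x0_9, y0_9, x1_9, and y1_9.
x_1 = 344; y_1 = 366; r_1 = 34; x0_2 = 124; y0_2 = 210; x1_2 = 248; y1_2 = 274; y0_3 = 358; x1_3 = 86; y1_3 = 396; y2_4 = 354; x_5 = 326; y_5 = 198; r_5 = 34; x_6 = 104; y_6 = 472; r_6 = 42; x_7 = 286; y_7 = 422; r_7 = 38; x_8 = 86; r_8 = 66; x0_9 = 226; y0_9 = 42; x1_9 = 264; y1_9 = 134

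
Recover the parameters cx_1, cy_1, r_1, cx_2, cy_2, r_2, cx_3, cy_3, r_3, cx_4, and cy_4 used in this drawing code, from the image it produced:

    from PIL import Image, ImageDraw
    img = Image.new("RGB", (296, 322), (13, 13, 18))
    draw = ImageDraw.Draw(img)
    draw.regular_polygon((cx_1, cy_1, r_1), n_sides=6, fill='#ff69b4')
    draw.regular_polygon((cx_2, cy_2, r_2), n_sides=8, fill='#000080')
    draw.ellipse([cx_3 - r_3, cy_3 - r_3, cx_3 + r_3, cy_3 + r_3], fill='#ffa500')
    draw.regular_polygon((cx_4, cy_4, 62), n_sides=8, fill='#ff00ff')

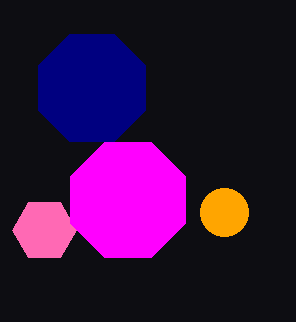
cx_1 = 44, cy_1 = 230, r_1 = 32, cx_2 = 92, cy_2 = 88, r_2 = 58, cx_3 = 224, cy_3 = 212, r_3 = 24, cx_4 = 128, cy_4 = 200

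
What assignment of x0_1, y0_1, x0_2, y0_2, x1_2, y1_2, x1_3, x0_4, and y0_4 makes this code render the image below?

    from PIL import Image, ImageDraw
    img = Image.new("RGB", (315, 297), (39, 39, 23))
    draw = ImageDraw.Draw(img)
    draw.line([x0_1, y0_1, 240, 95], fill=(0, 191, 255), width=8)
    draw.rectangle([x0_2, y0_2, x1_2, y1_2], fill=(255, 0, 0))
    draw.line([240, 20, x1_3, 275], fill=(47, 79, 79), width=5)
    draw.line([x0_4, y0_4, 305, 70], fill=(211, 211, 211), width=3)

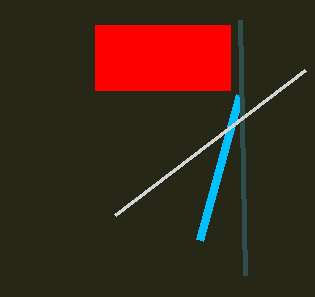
x0_1 = 200
y0_1 = 240
x0_2 = 95
y0_2 = 25
x1_2 = 230
y1_2 = 90
x1_3 = 245
x0_4 = 115
y0_4 = 215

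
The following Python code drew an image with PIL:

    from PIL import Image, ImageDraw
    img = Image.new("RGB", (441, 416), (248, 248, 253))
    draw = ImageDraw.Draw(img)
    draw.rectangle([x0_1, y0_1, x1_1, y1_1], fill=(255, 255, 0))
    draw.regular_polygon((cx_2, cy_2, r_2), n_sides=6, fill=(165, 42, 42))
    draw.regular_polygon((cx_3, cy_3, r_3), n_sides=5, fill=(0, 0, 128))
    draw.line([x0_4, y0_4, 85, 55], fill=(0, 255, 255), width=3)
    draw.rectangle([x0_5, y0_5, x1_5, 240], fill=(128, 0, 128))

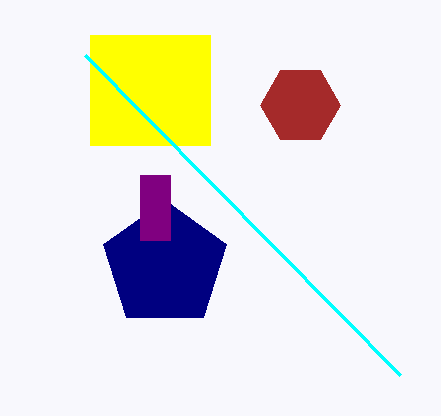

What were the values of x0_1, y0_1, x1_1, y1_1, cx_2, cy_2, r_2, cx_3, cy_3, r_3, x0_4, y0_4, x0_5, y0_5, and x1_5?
x0_1 = 90; y0_1 = 35; x1_1 = 210; y1_1 = 145; cx_2 = 300; cy_2 = 105; r_2 = 40; cx_3 = 165; cy_3 = 265; r_3 = 65; x0_4 = 400; y0_4 = 375; x0_5 = 140; y0_5 = 175; x1_5 = 170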